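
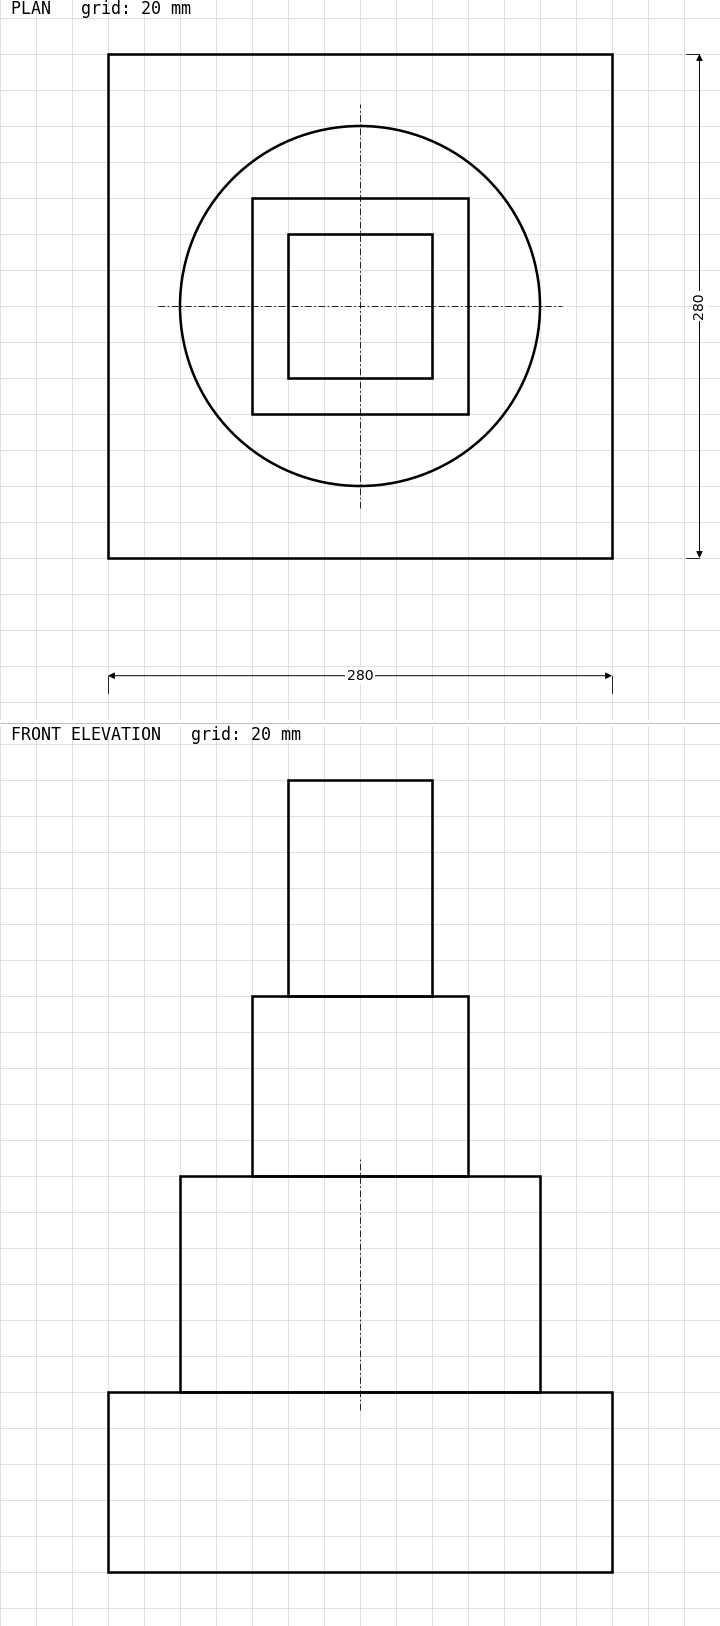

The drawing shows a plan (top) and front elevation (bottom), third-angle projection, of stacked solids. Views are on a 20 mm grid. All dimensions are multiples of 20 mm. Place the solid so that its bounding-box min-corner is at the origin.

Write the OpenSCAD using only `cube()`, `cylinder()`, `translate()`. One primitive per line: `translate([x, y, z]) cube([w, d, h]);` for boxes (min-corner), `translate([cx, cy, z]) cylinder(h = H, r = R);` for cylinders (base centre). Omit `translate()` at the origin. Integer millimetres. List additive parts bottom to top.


cube([280, 280, 100]);
translate([140, 140, 100]) cylinder(h = 120, r = 100);
translate([80, 80, 220]) cube([120, 120, 100]);
translate([100, 100, 320]) cube([80, 80, 120]);


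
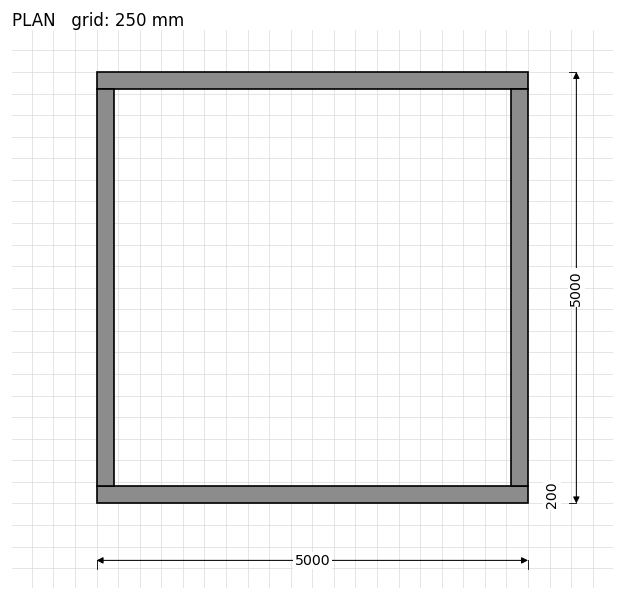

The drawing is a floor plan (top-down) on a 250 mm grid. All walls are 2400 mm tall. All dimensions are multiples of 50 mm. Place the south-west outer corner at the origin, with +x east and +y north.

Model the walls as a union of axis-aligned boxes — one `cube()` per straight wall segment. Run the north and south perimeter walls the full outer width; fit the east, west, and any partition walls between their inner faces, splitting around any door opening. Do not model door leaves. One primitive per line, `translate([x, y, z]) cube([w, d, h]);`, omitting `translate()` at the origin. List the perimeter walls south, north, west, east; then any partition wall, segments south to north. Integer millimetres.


cube([5000, 200, 2400]);
translate([0, 4800, 0]) cube([5000, 200, 2400]);
translate([0, 200, 0]) cube([200, 4600, 2400]);
translate([4800, 200, 0]) cube([200, 4600, 2400]);


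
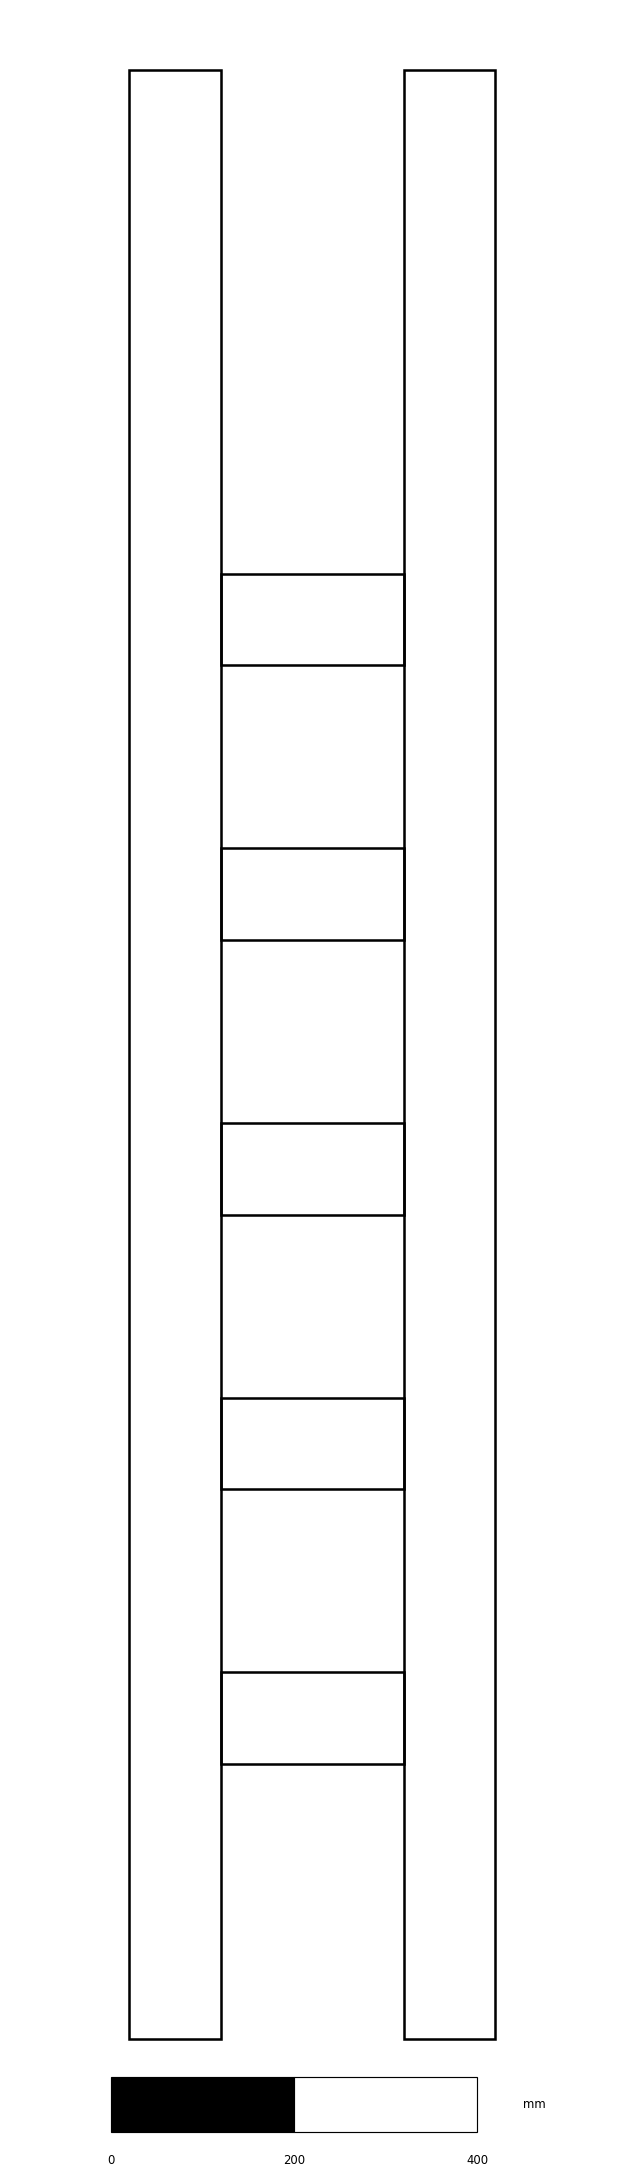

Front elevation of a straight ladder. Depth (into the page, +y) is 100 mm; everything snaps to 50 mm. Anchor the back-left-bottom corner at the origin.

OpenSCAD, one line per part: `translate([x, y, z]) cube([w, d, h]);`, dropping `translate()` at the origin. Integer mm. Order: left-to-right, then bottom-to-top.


cube([100, 100, 2150]);
translate([100, 0, 300]) cube([200, 100, 100]);
translate([100, 0, 600]) cube([200, 100, 100]);
translate([100, 0, 900]) cube([200, 100, 100]);
translate([100, 0, 1200]) cube([200, 100, 100]);
translate([100, 0, 1500]) cube([200, 100, 100]);
translate([300, 0, 0]) cube([100, 100, 2150]);


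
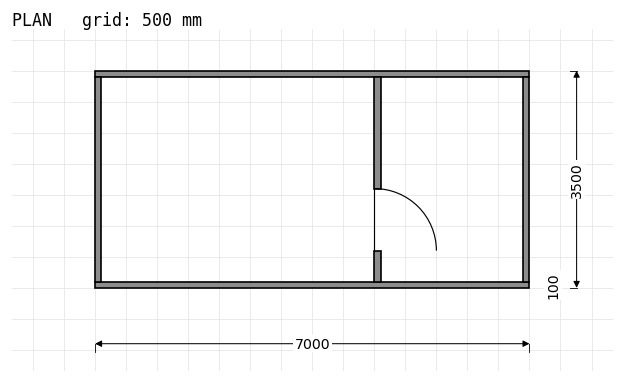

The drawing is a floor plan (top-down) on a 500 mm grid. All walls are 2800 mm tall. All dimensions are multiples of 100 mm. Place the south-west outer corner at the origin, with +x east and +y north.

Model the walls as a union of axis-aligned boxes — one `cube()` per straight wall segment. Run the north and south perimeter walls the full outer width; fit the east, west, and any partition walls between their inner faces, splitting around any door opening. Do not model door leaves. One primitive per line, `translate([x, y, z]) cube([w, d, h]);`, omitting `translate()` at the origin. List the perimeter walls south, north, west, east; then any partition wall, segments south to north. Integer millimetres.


cube([7000, 100, 2800]);
translate([0, 3400, 0]) cube([7000, 100, 2800]);
translate([0, 100, 0]) cube([100, 3300, 2800]);
translate([6900, 100, 0]) cube([100, 3300, 2800]);
translate([4500, 100, 0]) cube([100, 500, 2800]);
translate([4500, 1600, 0]) cube([100, 1800, 2800]);


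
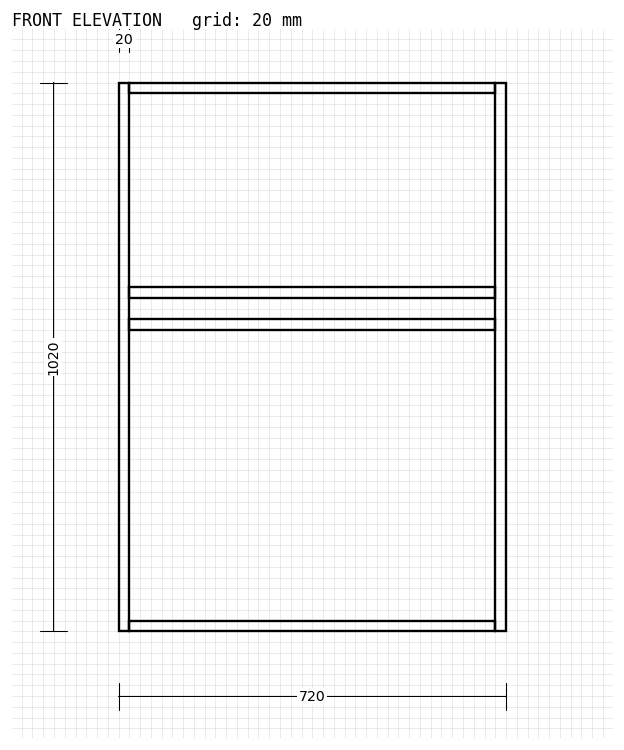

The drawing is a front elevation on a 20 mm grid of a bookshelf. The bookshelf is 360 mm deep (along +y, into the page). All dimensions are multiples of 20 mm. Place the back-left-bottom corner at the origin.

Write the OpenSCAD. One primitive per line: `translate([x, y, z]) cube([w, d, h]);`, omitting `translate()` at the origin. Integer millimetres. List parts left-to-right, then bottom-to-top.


cube([20, 360, 1020]);
translate([20, 0, 0]) cube([680, 360, 20]);
translate([20, 0, 560]) cube([680, 360, 20]);
translate([20, 0, 620]) cube([680, 360, 20]);
translate([20, 0, 1000]) cube([680, 360, 20]);
translate([700, 0, 0]) cube([20, 360, 1020]);


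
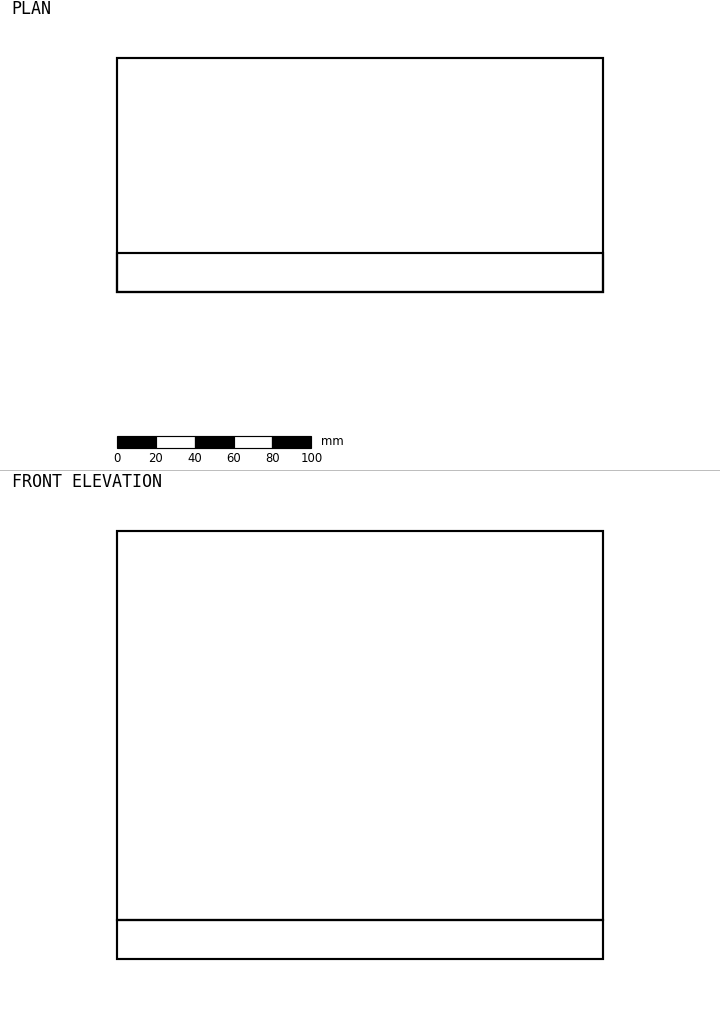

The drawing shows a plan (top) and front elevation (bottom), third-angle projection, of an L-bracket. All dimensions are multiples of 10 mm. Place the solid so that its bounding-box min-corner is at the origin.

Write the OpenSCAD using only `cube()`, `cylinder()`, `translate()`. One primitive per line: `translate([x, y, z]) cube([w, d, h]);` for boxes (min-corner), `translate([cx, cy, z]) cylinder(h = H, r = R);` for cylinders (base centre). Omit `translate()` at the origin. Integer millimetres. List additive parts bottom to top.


cube([250, 120, 20]);
translate([0, 0, 20]) cube([250, 20, 200]);


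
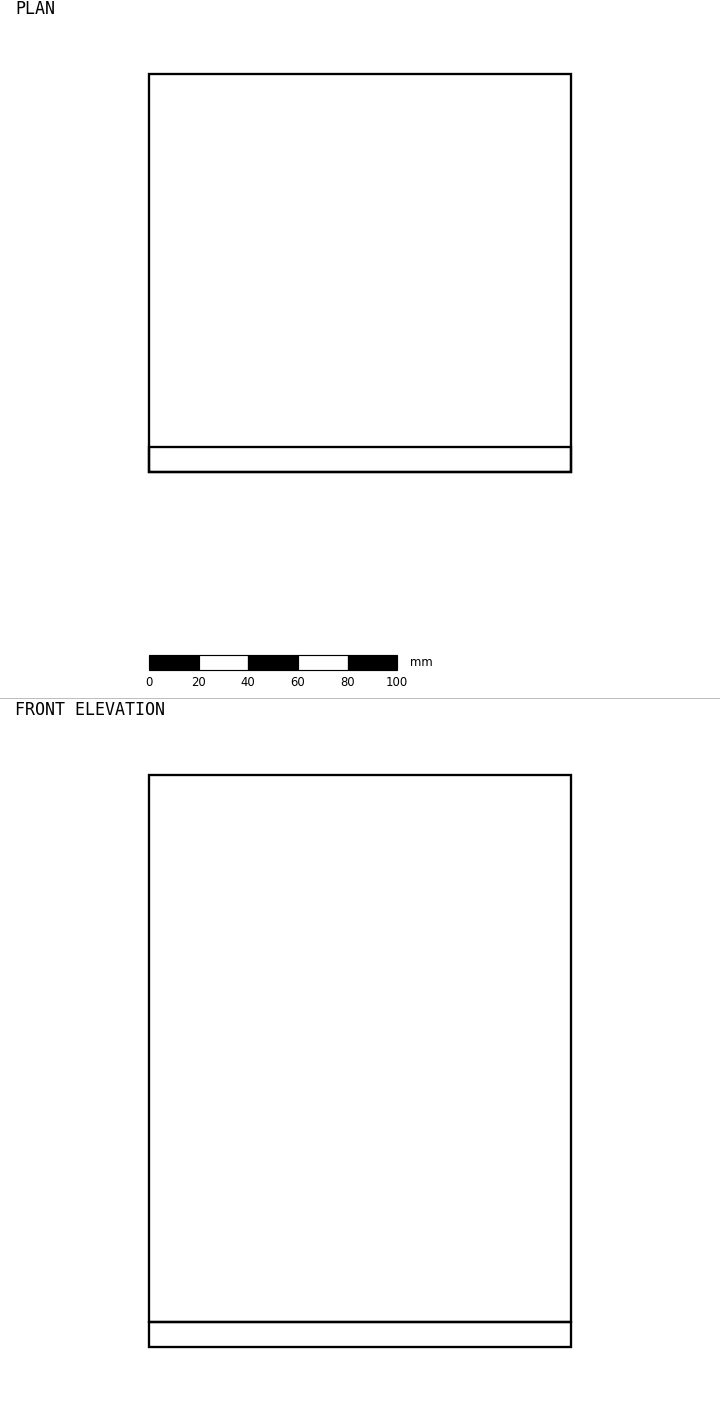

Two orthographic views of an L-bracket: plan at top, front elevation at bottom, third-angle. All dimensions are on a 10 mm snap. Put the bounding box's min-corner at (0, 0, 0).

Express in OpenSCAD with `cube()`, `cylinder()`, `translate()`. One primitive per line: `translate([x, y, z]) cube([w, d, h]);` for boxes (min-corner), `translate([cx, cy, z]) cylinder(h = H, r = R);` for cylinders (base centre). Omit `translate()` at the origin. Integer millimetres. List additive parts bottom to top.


cube([170, 160, 10]);
translate([0, 0, 10]) cube([170, 10, 220]);


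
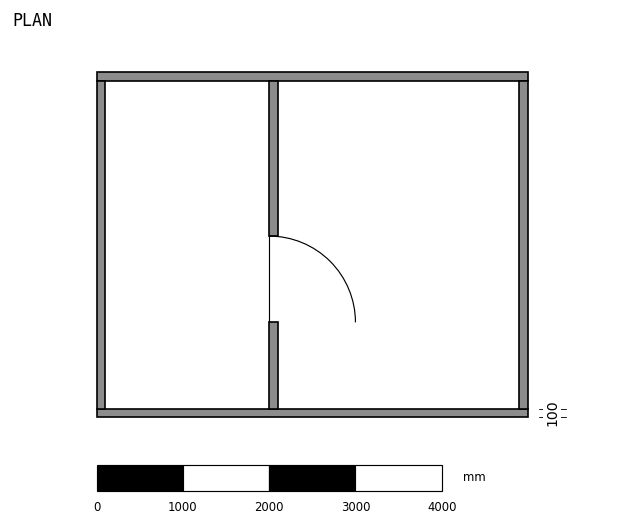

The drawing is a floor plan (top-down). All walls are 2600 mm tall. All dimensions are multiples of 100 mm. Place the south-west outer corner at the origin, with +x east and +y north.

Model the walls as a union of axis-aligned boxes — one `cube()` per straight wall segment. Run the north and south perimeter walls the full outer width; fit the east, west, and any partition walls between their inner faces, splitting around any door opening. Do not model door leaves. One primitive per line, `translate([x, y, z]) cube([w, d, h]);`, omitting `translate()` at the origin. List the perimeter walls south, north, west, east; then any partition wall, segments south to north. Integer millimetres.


cube([5000, 100, 2600]);
translate([0, 3900, 0]) cube([5000, 100, 2600]);
translate([0, 100, 0]) cube([100, 3800, 2600]);
translate([4900, 100, 0]) cube([100, 3800, 2600]);
translate([2000, 100, 0]) cube([100, 1000, 2600]);
translate([2000, 2100, 0]) cube([100, 1800, 2600]);


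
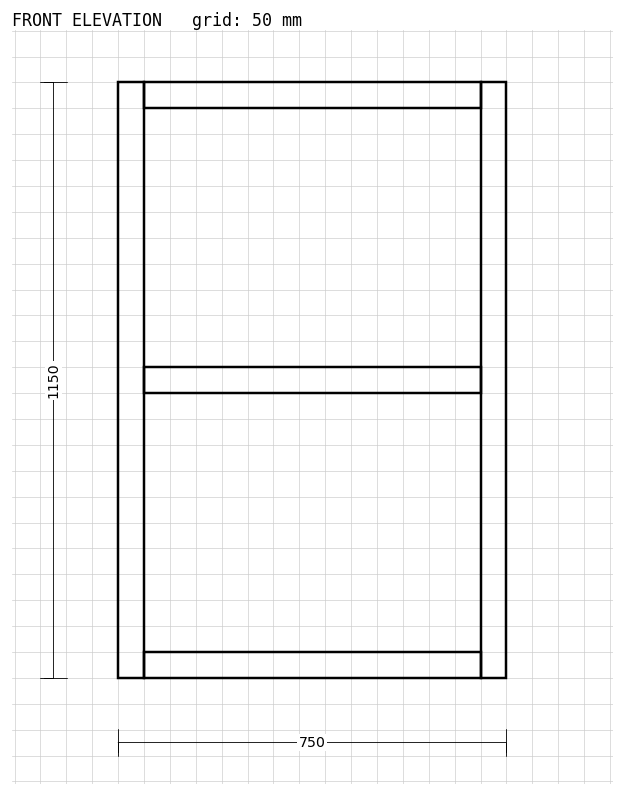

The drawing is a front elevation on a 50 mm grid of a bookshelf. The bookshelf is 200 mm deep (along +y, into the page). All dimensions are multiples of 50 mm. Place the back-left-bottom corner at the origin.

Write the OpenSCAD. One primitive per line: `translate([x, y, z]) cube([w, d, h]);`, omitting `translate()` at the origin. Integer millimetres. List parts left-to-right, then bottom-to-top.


cube([50, 200, 1150]);
translate([50, 0, 0]) cube([650, 200, 50]);
translate([50, 0, 550]) cube([650, 200, 50]);
translate([50, 0, 1100]) cube([650, 200, 50]);
translate([700, 0, 0]) cube([50, 200, 1150]);


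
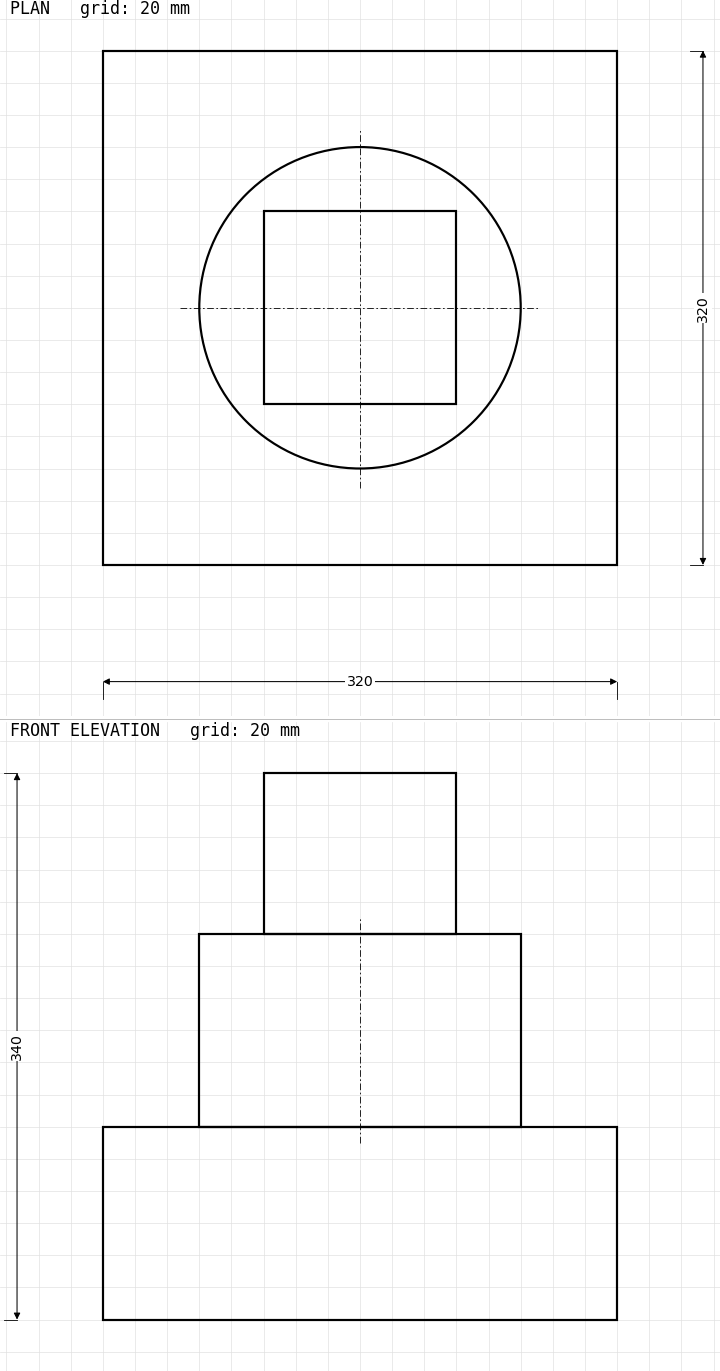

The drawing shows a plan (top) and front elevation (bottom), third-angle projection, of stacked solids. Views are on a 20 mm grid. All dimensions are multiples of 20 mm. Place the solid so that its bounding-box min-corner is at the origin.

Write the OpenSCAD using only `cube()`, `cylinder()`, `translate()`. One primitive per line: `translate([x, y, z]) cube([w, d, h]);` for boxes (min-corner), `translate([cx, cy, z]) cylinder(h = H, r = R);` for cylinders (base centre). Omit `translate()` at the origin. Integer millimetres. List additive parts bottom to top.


cube([320, 320, 120]);
translate([160, 160, 120]) cylinder(h = 120, r = 100);
translate([100, 100, 240]) cube([120, 120, 100]);


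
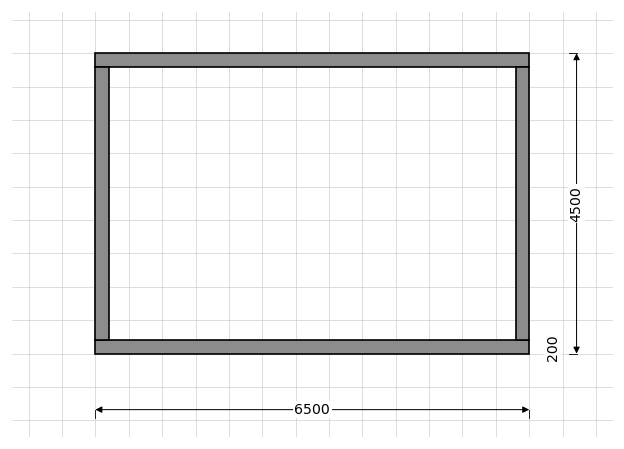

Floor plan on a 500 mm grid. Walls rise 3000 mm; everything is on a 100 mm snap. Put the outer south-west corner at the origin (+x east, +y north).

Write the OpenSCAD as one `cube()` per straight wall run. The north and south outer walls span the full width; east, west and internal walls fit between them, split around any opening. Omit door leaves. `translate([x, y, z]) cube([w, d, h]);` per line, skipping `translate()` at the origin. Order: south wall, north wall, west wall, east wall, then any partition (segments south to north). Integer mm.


cube([6500, 200, 3000]);
translate([0, 4300, 0]) cube([6500, 200, 3000]);
translate([0, 200, 0]) cube([200, 4100, 3000]);
translate([6300, 200, 0]) cube([200, 4100, 3000]);


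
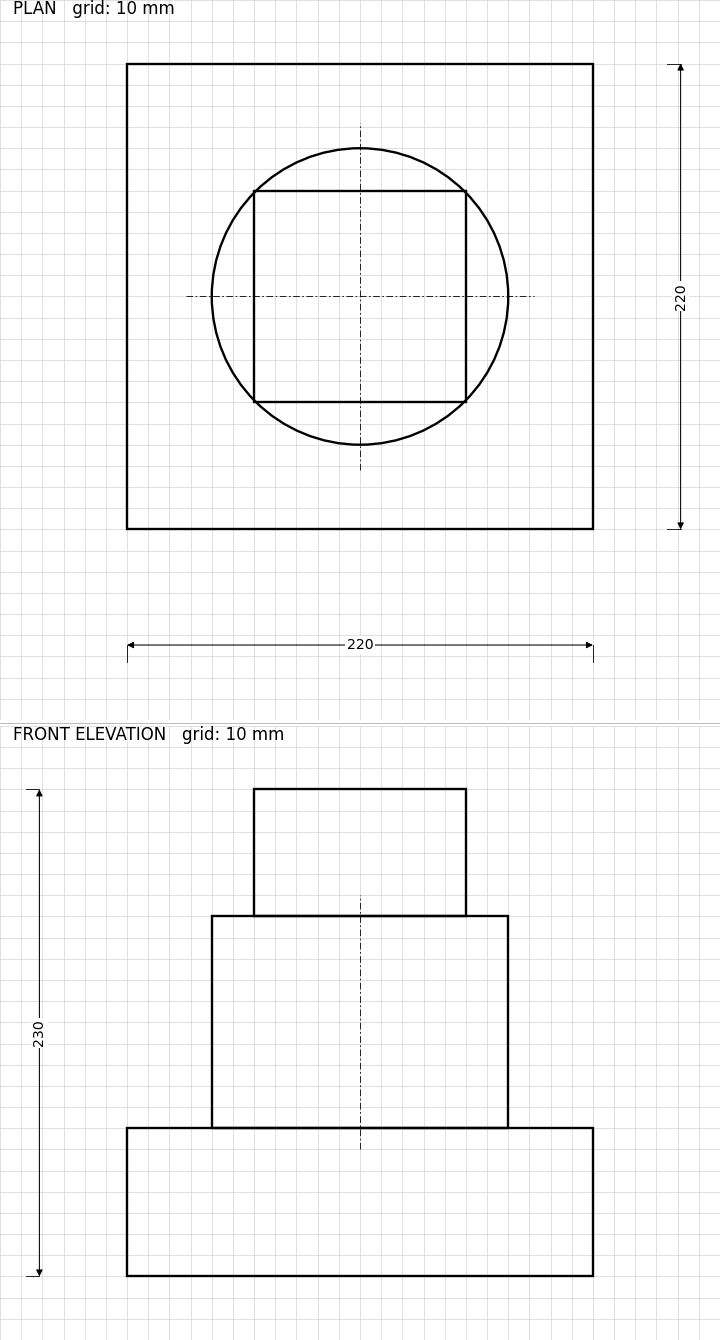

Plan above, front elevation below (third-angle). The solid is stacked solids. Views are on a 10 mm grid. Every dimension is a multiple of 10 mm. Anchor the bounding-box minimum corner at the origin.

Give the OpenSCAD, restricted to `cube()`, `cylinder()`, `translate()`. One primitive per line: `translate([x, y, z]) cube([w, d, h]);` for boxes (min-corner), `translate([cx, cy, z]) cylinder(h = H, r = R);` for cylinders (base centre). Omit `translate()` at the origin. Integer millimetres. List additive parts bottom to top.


cube([220, 220, 70]);
translate([110, 110, 70]) cylinder(h = 100, r = 70);
translate([60, 60, 170]) cube([100, 100, 60]);


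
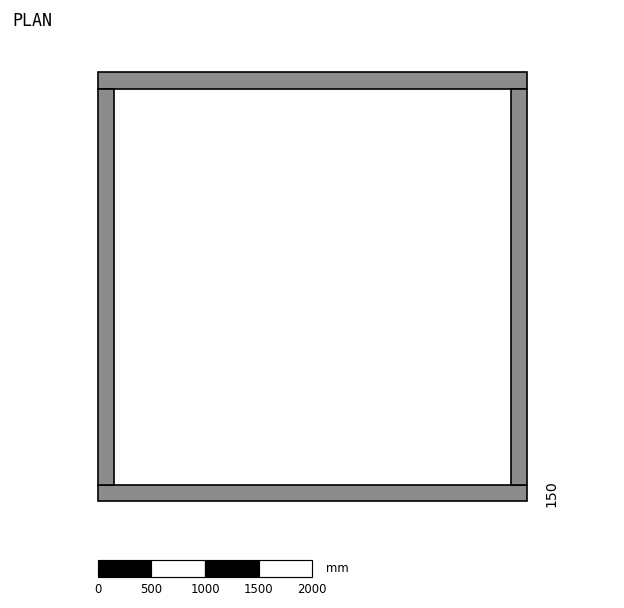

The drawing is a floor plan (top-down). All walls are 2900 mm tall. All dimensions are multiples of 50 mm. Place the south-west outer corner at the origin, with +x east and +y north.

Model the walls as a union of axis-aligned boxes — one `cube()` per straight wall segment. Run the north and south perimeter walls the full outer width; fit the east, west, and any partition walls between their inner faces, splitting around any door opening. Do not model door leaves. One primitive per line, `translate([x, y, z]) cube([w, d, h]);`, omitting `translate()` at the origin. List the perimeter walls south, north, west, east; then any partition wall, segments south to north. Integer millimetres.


cube([4000, 150, 2900]);
translate([0, 3850, 0]) cube([4000, 150, 2900]);
translate([0, 150, 0]) cube([150, 3700, 2900]);
translate([3850, 150, 0]) cube([150, 3700, 2900]);


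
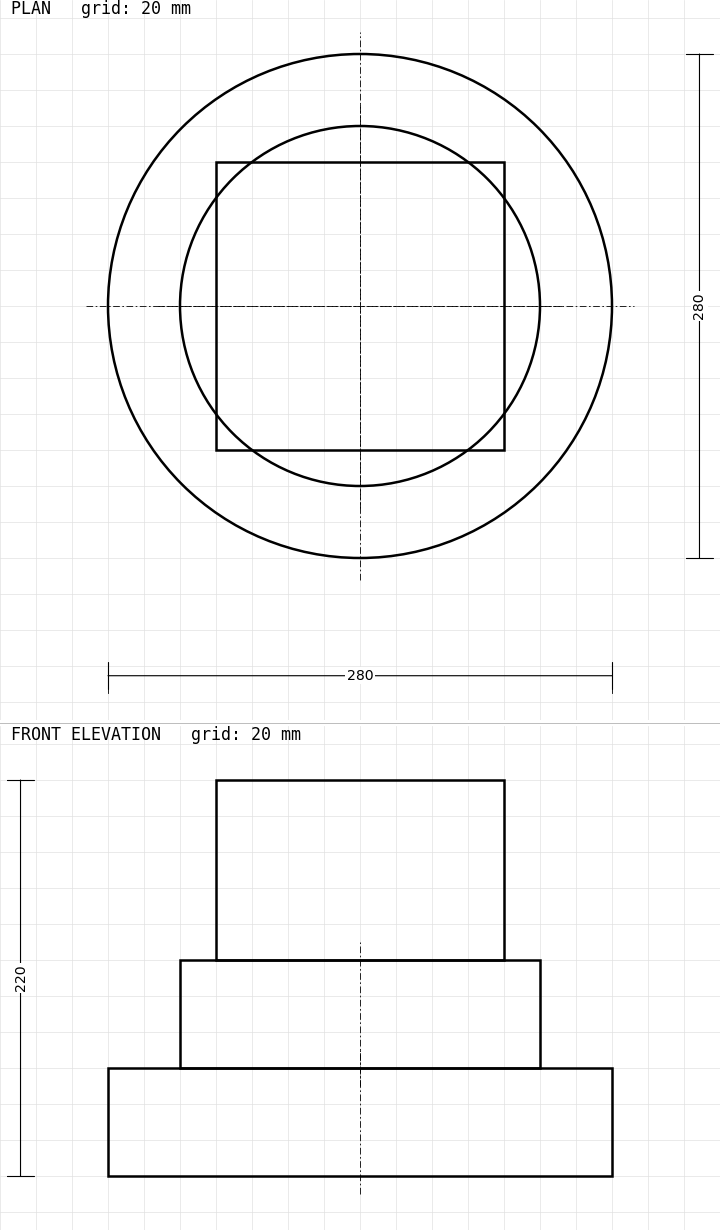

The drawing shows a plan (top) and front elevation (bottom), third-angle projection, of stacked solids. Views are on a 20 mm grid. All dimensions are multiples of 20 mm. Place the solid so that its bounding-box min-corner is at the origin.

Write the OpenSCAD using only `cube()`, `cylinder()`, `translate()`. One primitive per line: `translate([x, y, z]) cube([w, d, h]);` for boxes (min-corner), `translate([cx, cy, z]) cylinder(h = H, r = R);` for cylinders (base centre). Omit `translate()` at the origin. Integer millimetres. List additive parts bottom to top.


translate([140, 140, 0]) cylinder(h = 60, r = 140);
translate([140, 140, 60]) cylinder(h = 60, r = 100);
translate([60, 60, 120]) cube([160, 160, 100]);


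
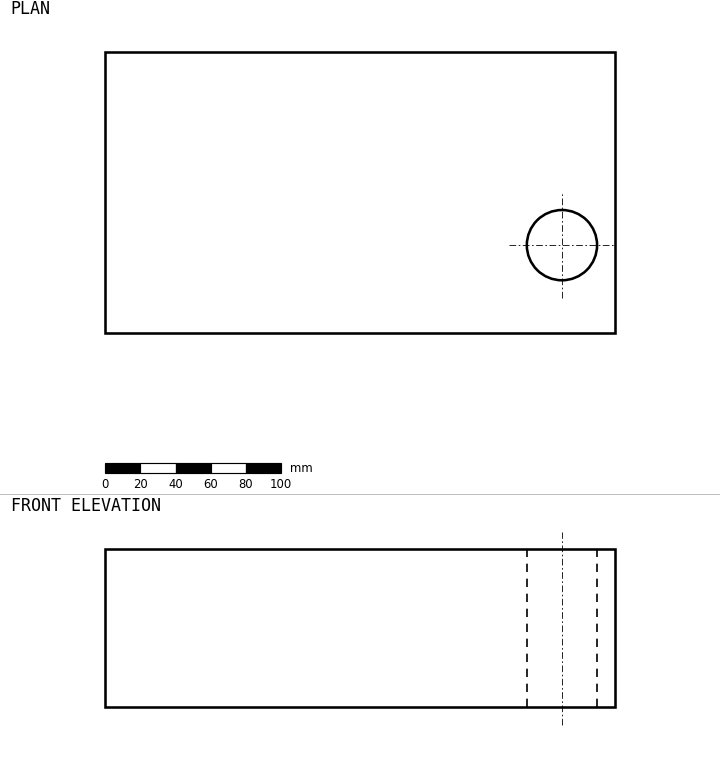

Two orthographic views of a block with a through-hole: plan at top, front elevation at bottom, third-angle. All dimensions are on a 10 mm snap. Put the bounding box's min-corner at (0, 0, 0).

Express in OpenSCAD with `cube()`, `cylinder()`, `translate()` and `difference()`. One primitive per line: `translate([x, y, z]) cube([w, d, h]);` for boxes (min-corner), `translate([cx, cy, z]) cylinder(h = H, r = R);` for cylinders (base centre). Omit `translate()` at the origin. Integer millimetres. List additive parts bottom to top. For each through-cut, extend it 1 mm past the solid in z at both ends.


difference() {
  cube([290, 160, 90]);
  translate([260, 50, -1]) cylinder(h = 92, r = 20);
}


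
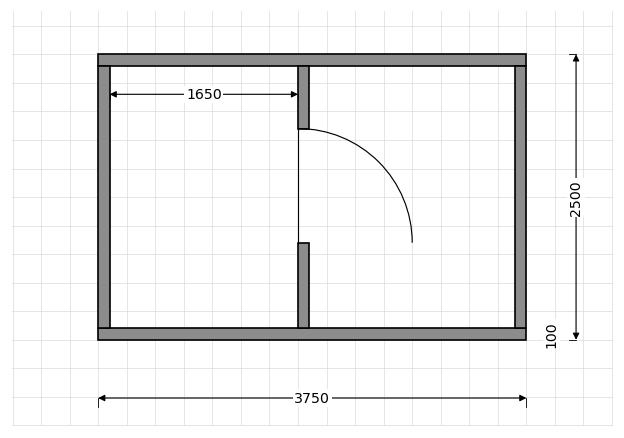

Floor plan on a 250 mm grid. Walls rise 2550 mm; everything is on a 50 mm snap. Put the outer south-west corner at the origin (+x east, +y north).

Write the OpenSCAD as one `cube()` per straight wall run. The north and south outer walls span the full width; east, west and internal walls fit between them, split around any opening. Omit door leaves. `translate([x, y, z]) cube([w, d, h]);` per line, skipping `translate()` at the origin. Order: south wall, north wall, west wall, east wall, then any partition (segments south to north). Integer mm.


cube([3750, 100, 2550]);
translate([0, 2400, 0]) cube([3750, 100, 2550]);
translate([0, 100, 0]) cube([100, 2300, 2550]);
translate([3650, 100, 0]) cube([100, 2300, 2550]);
translate([1750, 100, 0]) cube([100, 750, 2550]);
translate([1750, 1850, 0]) cube([100, 550, 2550]);


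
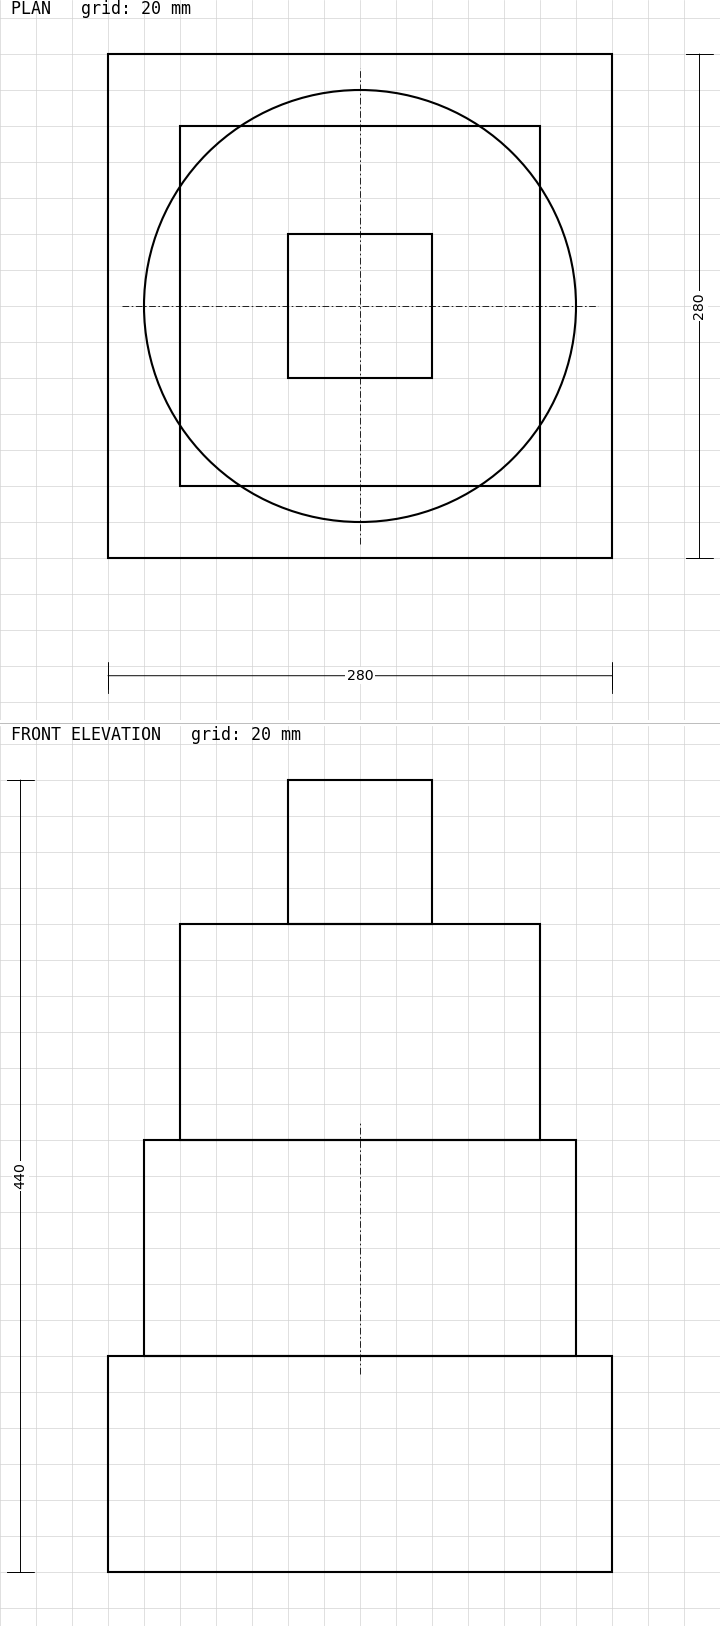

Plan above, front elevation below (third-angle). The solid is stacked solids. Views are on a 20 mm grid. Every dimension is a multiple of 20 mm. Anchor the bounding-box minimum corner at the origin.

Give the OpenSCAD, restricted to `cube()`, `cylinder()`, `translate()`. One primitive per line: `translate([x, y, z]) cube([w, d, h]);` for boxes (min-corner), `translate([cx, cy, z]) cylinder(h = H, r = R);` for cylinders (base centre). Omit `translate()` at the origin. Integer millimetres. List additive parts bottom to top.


cube([280, 280, 120]);
translate([140, 140, 120]) cylinder(h = 120, r = 120);
translate([40, 40, 240]) cube([200, 200, 120]);
translate([100, 100, 360]) cube([80, 80, 80]);


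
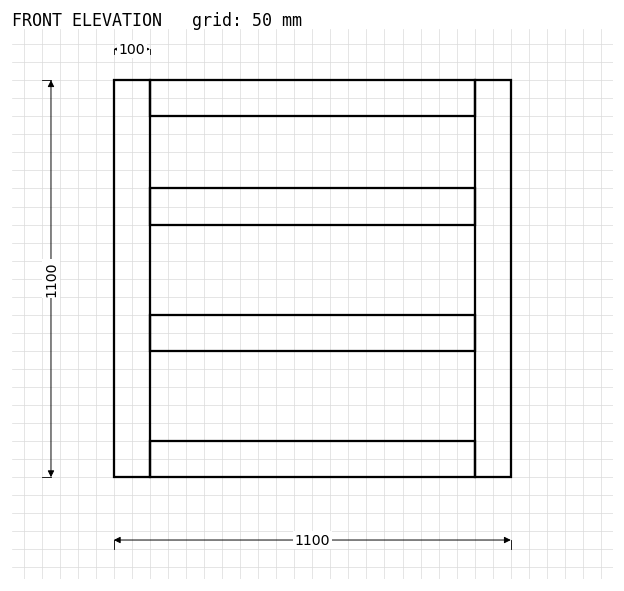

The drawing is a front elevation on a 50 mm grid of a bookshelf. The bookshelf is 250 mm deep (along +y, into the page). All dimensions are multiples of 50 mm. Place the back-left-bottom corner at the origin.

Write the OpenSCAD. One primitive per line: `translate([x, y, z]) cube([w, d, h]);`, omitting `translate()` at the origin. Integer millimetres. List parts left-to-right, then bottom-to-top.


cube([100, 250, 1100]);
translate([100, 0, 0]) cube([900, 250, 100]);
translate([100, 0, 350]) cube([900, 250, 100]);
translate([100, 0, 700]) cube([900, 250, 100]);
translate([100, 0, 1000]) cube([900, 250, 100]);
translate([1000, 0, 0]) cube([100, 250, 1100]);


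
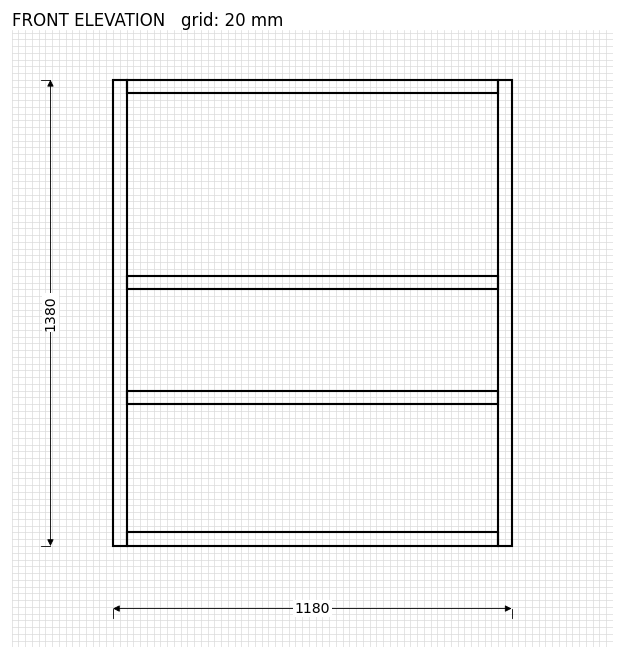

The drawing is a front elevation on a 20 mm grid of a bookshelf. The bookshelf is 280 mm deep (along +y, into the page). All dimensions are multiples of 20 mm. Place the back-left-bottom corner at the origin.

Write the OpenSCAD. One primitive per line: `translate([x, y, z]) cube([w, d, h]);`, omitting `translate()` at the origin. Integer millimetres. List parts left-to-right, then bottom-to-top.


cube([40, 280, 1380]);
translate([40, 0, 0]) cube([1100, 280, 40]);
translate([40, 0, 420]) cube([1100, 280, 40]);
translate([40, 0, 760]) cube([1100, 280, 40]);
translate([40, 0, 1340]) cube([1100, 280, 40]);
translate([1140, 0, 0]) cube([40, 280, 1380]);


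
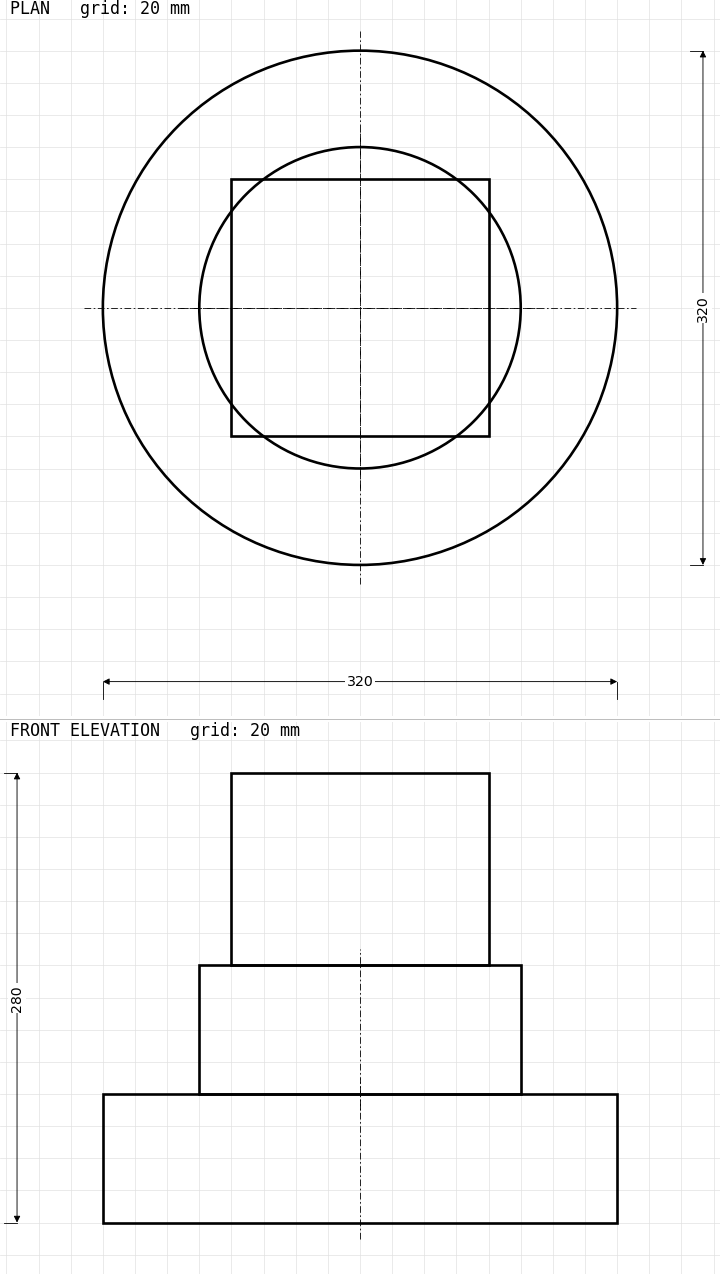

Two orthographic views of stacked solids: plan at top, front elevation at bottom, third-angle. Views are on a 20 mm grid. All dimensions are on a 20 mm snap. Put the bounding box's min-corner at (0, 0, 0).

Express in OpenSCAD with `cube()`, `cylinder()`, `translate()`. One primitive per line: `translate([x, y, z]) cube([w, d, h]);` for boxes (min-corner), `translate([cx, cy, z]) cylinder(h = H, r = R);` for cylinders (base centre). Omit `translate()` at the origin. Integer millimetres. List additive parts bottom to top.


translate([160, 160, 0]) cylinder(h = 80, r = 160);
translate([160, 160, 80]) cylinder(h = 80, r = 100);
translate([80, 80, 160]) cube([160, 160, 120]);


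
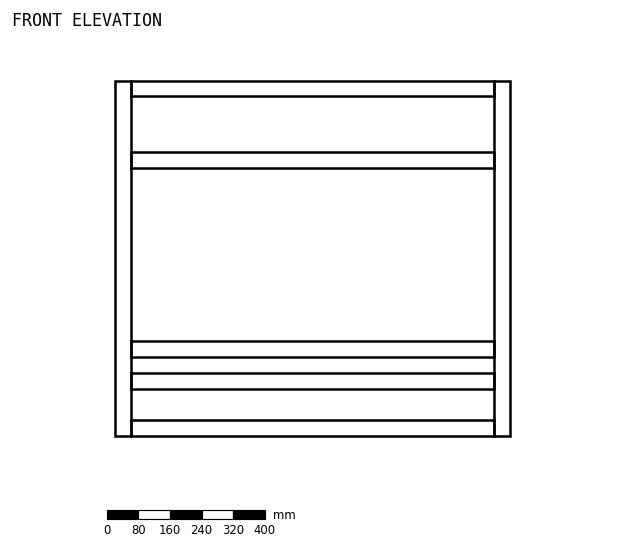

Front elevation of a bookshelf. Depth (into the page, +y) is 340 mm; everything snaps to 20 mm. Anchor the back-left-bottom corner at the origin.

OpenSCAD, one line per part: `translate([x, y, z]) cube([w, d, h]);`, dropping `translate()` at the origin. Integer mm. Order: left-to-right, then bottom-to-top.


cube([40, 340, 900]);
translate([40, 0, 0]) cube([920, 340, 40]);
translate([40, 0, 120]) cube([920, 340, 40]);
translate([40, 0, 200]) cube([920, 340, 40]);
translate([40, 0, 680]) cube([920, 340, 40]);
translate([40, 0, 860]) cube([920, 340, 40]);
translate([960, 0, 0]) cube([40, 340, 900]);


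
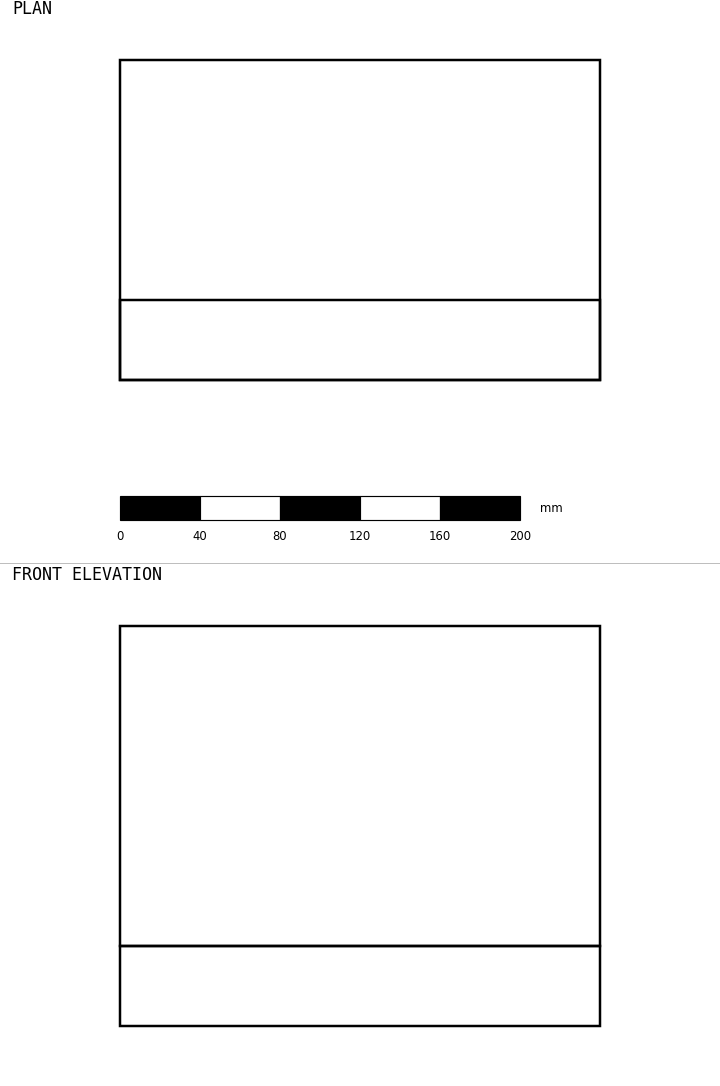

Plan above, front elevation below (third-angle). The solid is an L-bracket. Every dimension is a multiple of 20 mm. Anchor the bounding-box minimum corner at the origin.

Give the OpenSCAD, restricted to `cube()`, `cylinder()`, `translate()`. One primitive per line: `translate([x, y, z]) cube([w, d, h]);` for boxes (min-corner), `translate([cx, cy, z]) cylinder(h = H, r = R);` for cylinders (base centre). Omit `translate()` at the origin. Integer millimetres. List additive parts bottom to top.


cube([240, 160, 40]);
translate([0, 0, 40]) cube([240, 40, 160]);


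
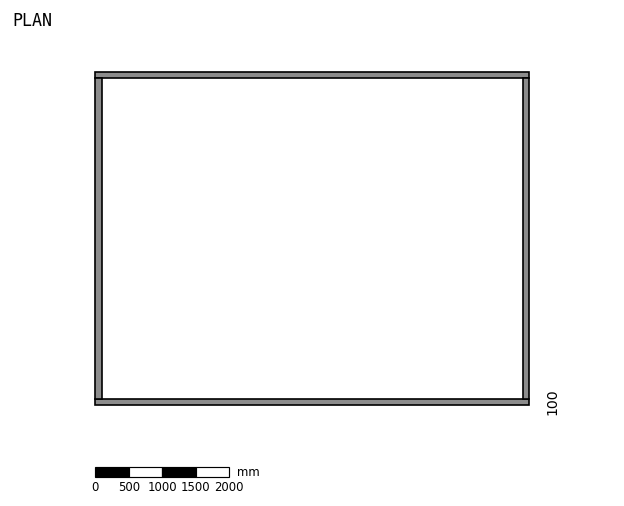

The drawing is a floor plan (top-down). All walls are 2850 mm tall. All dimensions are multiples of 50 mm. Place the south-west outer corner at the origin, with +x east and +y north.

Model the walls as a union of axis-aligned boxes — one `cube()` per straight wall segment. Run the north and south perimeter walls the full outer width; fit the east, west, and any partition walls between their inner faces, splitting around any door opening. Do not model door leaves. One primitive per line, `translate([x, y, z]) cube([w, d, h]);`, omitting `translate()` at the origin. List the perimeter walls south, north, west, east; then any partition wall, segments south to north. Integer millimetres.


cube([6500, 100, 2850]);
translate([0, 4900, 0]) cube([6500, 100, 2850]);
translate([0, 100, 0]) cube([100, 4800, 2850]);
translate([6400, 100, 0]) cube([100, 4800, 2850]);


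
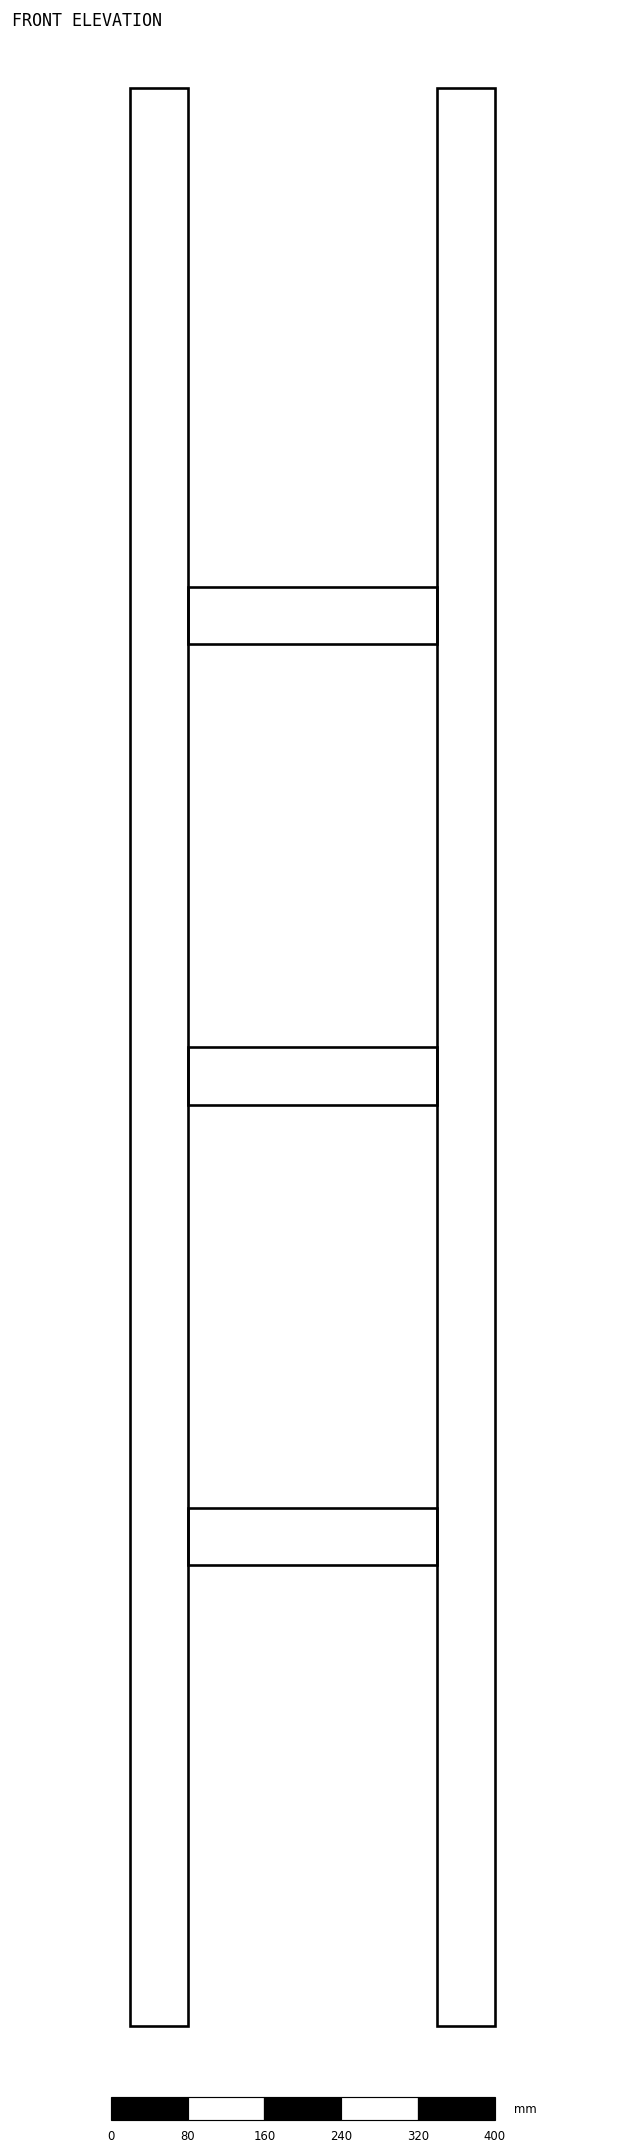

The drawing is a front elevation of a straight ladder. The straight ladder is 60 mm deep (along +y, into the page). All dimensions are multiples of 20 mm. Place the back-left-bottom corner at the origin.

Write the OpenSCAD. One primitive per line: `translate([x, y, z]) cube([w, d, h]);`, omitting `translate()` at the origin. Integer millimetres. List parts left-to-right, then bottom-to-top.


cube([60, 60, 2020]);
translate([60, 0, 480]) cube([260, 60, 60]);
translate([60, 0, 960]) cube([260, 60, 60]);
translate([60, 0, 1440]) cube([260, 60, 60]);
translate([320, 0, 0]) cube([60, 60, 2020]);


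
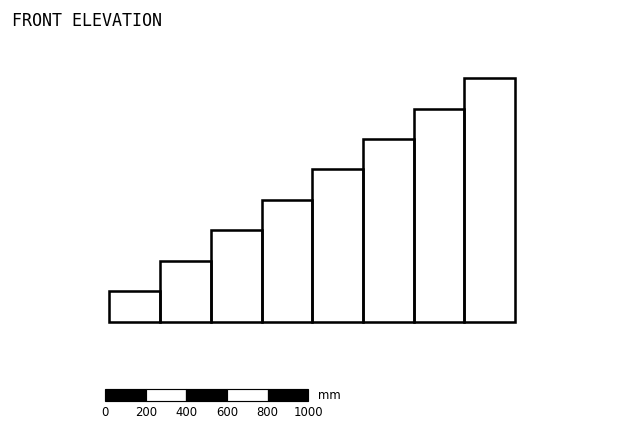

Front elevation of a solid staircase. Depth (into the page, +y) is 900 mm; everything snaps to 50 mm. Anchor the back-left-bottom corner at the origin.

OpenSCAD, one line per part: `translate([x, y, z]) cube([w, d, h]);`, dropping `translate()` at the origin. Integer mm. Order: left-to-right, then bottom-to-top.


cube([250, 900, 150]);
translate([250, 0, 0]) cube([250, 900, 300]);
translate([500, 0, 0]) cube([250, 900, 450]);
translate([750, 0, 0]) cube([250, 900, 600]);
translate([1000, 0, 0]) cube([250, 900, 750]);
translate([1250, 0, 0]) cube([250, 900, 900]);
translate([1500, 0, 0]) cube([250, 900, 1050]);
translate([1750, 0, 0]) cube([250, 900, 1200]);


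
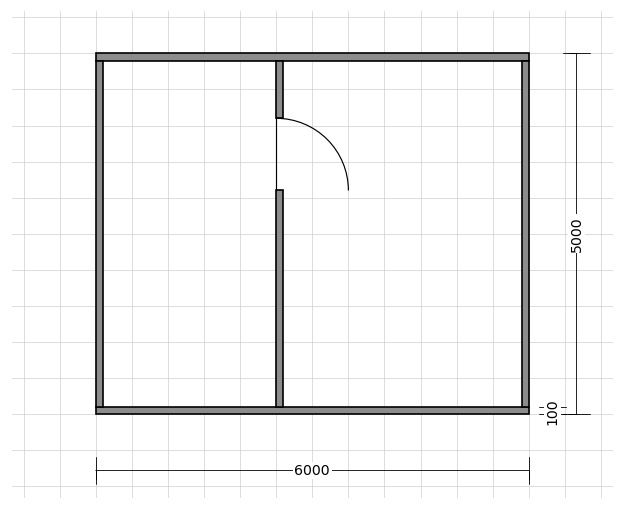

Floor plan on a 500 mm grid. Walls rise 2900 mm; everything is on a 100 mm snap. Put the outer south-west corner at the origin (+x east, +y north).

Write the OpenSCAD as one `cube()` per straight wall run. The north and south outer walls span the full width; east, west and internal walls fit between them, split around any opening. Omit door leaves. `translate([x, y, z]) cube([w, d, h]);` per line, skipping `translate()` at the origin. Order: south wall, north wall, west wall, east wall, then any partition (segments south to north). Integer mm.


cube([6000, 100, 2900]);
translate([0, 4900, 0]) cube([6000, 100, 2900]);
translate([0, 100, 0]) cube([100, 4800, 2900]);
translate([5900, 100, 0]) cube([100, 4800, 2900]);
translate([2500, 100, 0]) cube([100, 3000, 2900]);
translate([2500, 4100, 0]) cube([100, 800, 2900]);


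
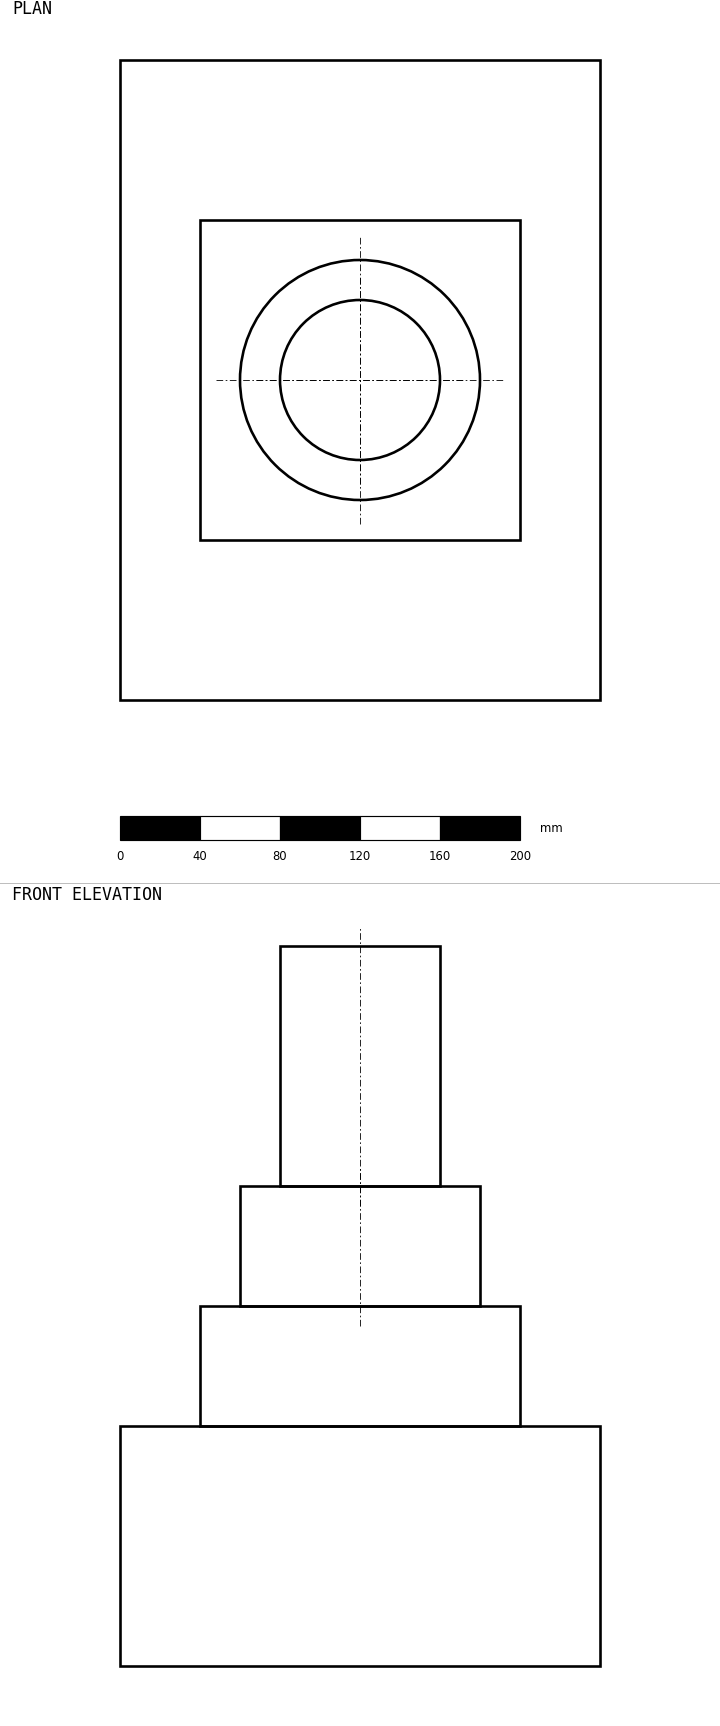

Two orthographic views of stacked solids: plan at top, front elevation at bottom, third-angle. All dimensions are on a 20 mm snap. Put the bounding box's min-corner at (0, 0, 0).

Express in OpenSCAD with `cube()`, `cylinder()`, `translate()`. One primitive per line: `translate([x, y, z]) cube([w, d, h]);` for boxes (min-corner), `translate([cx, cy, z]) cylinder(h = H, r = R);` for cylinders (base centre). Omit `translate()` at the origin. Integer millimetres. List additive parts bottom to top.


cube([240, 320, 120]);
translate([40, 80, 120]) cube([160, 160, 60]);
translate([120, 160, 180]) cylinder(h = 60, r = 60);
translate([120, 160, 240]) cylinder(h = 120, r = 40);


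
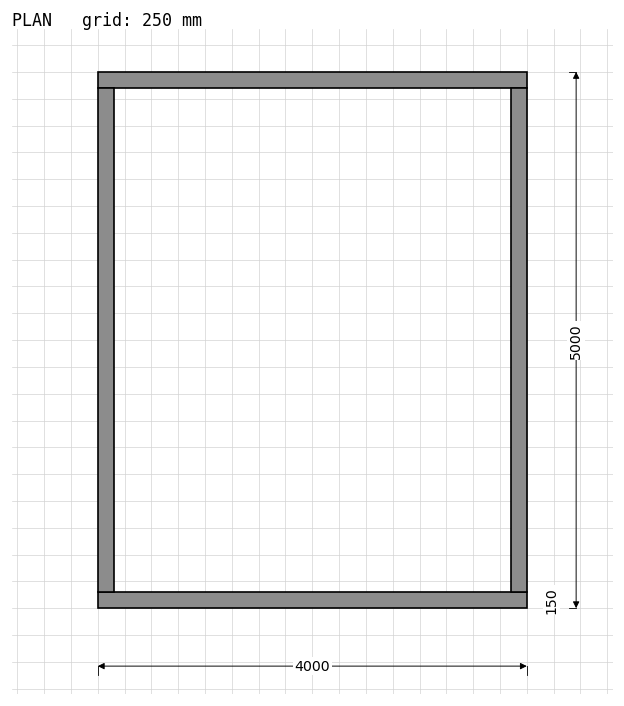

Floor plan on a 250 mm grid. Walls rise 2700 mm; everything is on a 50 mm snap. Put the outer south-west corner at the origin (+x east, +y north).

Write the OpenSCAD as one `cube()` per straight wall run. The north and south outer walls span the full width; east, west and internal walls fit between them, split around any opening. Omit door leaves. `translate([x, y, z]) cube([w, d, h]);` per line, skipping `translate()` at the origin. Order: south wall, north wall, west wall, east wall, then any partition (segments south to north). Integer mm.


cube([4000, 150, 2700]);
translate([0, 4850, 0]) cube([4000, 150, 2700]);
translate([0, 150, 0]) cube([150, 4700, 2700]);
translate([3850, 150, 0]) cube([150, 4700, 2700]);


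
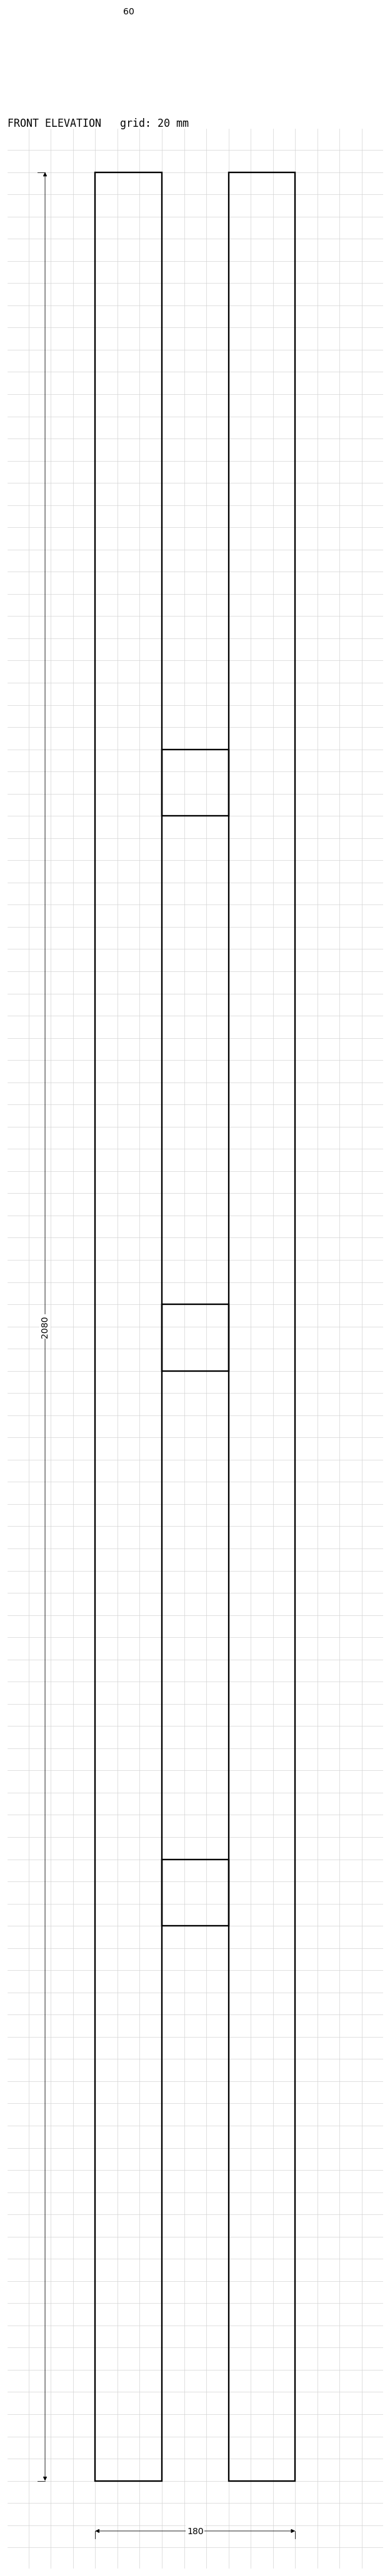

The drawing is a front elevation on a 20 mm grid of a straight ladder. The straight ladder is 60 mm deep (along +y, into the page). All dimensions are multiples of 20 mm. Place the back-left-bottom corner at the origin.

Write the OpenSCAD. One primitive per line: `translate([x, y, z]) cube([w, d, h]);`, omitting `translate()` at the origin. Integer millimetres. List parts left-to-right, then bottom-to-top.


cube([60, 60, 2080]);
translate([60, 0, 500]) cube([60, 60, 60]);
translate([60, 0, 1000]) cube([60, 60, 60]);
translate([60, 0, 1500]) cube([60, 60, 60]);
translate([120, 0, 0]) cube([60, 60, 2080]);


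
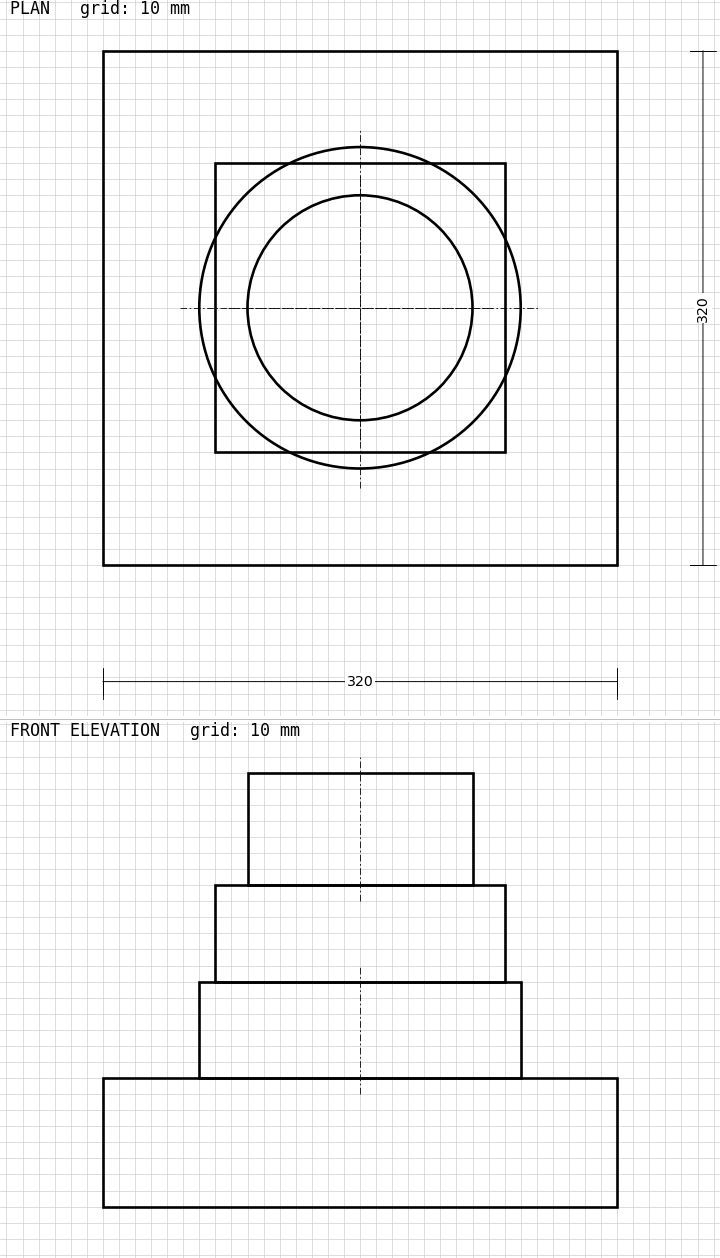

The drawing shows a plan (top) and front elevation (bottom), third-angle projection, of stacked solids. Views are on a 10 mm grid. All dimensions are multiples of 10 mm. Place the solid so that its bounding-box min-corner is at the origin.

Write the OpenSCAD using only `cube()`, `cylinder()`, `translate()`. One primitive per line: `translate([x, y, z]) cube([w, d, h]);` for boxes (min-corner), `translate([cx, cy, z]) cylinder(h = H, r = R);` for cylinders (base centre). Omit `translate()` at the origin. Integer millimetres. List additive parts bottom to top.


cube([320, 320, 80]);
translate([160, 160, 80]) cylinder(h = 60, r = 100);
translate([70, 70, 140]) cube([180, 180, 60]);
translate([160, 160, 200]) cylinder(h = 70, r = 70);


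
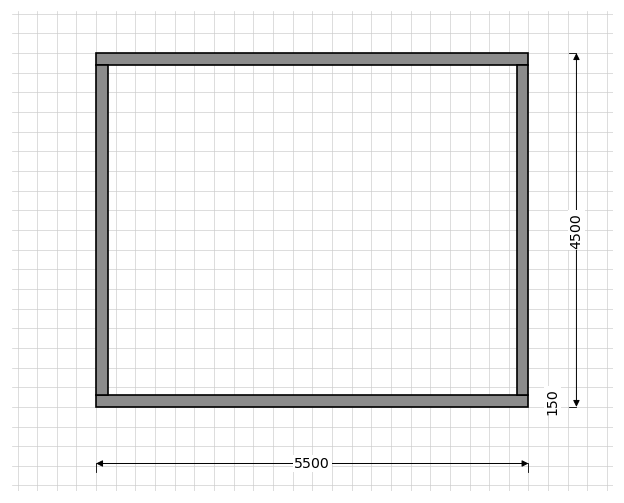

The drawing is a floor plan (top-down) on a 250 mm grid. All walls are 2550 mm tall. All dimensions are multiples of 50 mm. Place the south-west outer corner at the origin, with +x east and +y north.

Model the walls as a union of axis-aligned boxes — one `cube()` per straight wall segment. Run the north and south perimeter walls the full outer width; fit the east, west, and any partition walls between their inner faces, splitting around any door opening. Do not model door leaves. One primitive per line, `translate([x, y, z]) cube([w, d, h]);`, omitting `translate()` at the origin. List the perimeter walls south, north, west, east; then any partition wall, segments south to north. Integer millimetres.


cube([5500, 150, 2550]);
translate([0, 4350, 0]) cube([5500, 150, 2550]);
translate([0, 150, 0]) cube([150, 4200, 2550]);
translate([5350, 150, 0]) cube([150, 4200, 2550]);


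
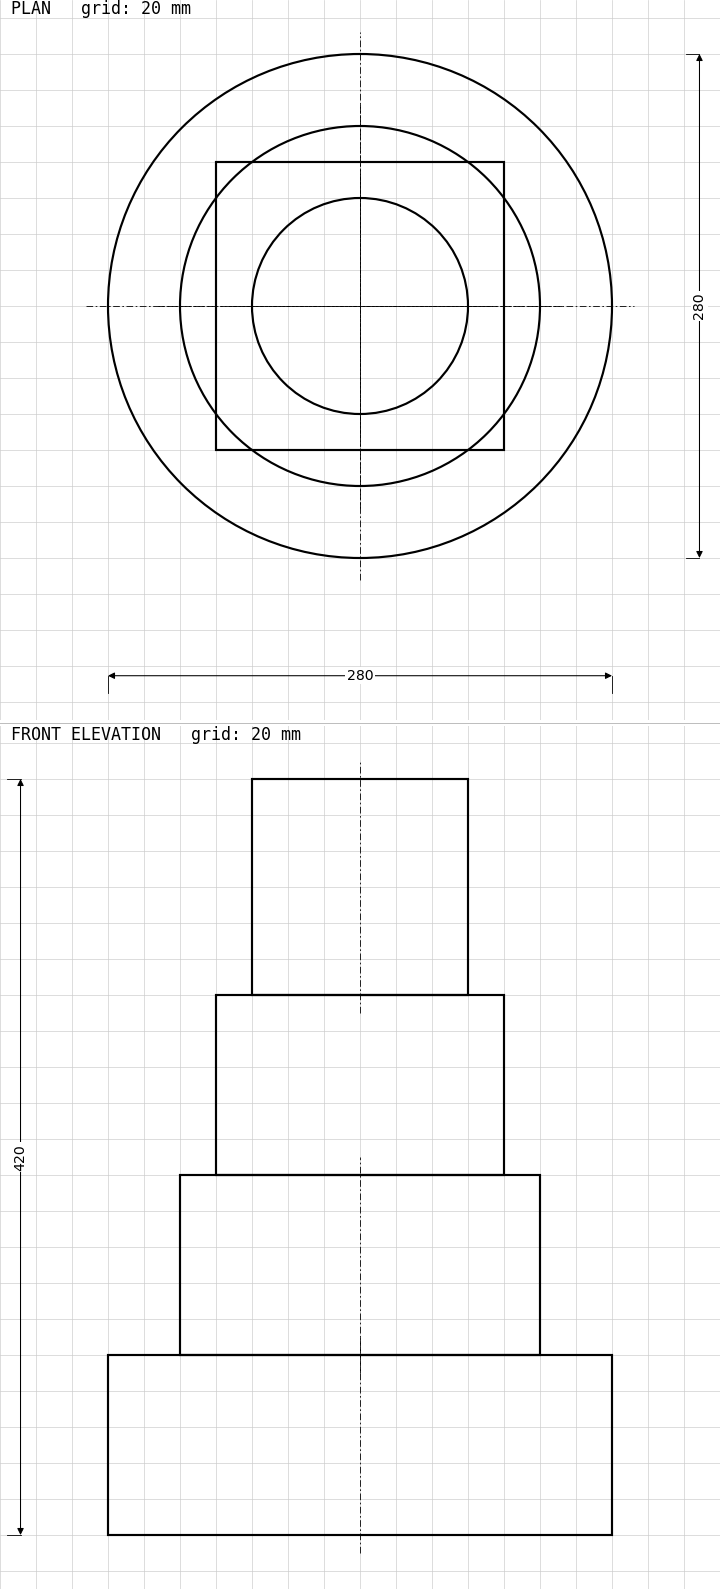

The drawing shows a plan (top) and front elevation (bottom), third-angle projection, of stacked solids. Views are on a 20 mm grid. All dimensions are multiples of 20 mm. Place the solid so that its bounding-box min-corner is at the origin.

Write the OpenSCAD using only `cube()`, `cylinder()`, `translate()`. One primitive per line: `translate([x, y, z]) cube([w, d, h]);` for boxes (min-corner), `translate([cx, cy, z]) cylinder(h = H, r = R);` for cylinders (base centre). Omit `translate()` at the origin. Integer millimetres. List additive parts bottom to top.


translate([140, 140, 0]) cylinder(h = 100, r = 140);
translate([140, 140, 100]) cylinder(h = 100, r = 100);
translate([60, 60, 200]) cube([160, 160, 100]);
translate([140, 140, 300]) cylinder(h = 120, r = 60);


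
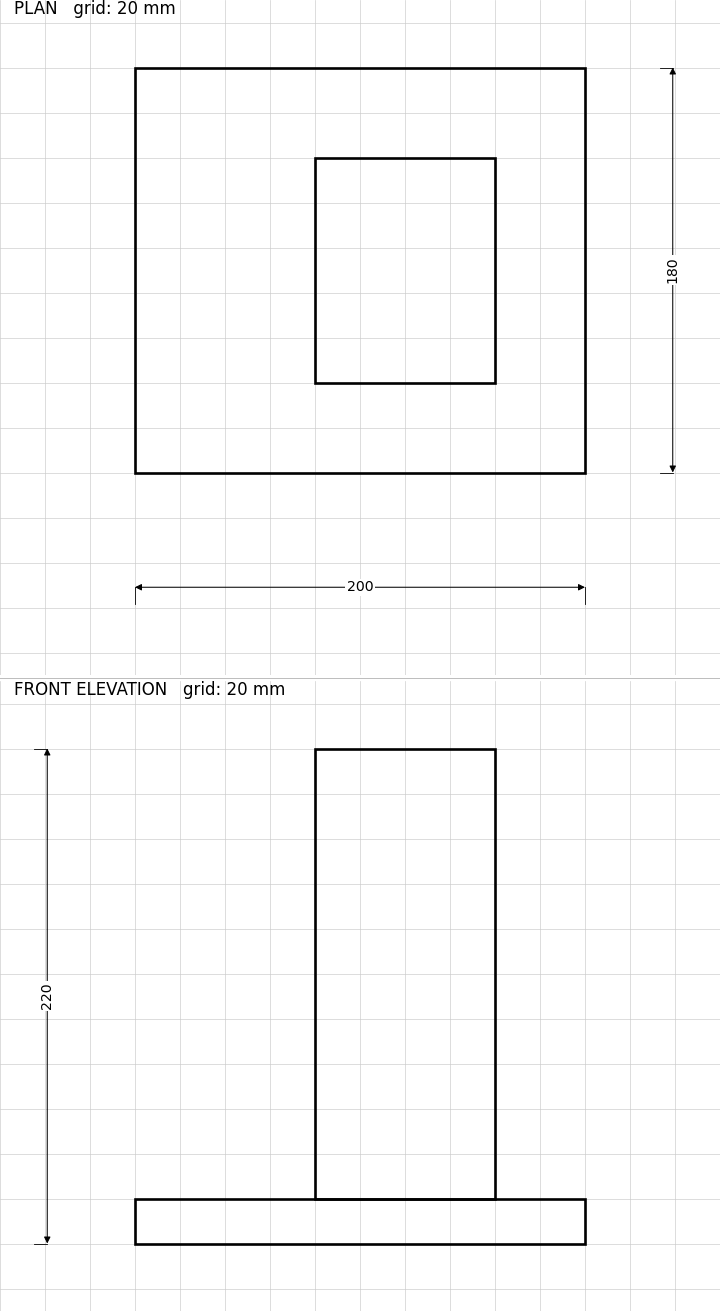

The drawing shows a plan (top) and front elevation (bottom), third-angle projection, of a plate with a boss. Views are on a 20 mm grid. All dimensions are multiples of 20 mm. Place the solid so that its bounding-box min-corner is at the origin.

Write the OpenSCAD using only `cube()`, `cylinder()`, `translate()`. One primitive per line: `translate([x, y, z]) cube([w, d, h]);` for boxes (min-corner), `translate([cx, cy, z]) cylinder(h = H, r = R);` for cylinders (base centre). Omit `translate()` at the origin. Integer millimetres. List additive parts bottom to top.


cube([200, 180, 20]);
translate([80, 40, 20]) cube([80, 100, 200]);
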